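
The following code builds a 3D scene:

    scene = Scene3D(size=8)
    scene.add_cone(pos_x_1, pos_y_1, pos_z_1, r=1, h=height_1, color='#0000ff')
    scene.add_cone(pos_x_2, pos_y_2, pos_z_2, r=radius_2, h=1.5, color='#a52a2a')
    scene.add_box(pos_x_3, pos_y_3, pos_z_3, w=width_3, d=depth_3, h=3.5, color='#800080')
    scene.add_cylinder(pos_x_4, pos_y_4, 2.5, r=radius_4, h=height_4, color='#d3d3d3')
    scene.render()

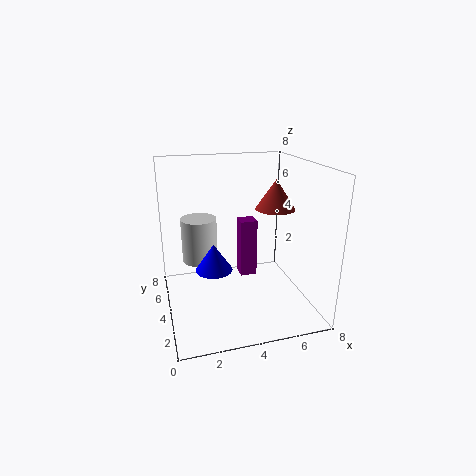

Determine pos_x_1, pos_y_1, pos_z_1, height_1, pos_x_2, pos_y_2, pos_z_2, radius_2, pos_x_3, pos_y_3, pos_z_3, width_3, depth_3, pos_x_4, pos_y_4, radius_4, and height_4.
pos_x_1 = 2.5; pos_y_1 = 3.5; pos_z_1 = 2.5; height_1 = 1.5; pos_x_2 = 5.5; pos_y_2 = 2.5; pos_z_2 = 6; radius_2 = 1; pos_x_3 = 4.5; pos_y_3 = 5; pos_z_3 = 1; width_3 = 1; depth_3 = 1; pos_x_4 = 2; pos_y_4 = 5; radius_4 = 1; height_4 = 2.5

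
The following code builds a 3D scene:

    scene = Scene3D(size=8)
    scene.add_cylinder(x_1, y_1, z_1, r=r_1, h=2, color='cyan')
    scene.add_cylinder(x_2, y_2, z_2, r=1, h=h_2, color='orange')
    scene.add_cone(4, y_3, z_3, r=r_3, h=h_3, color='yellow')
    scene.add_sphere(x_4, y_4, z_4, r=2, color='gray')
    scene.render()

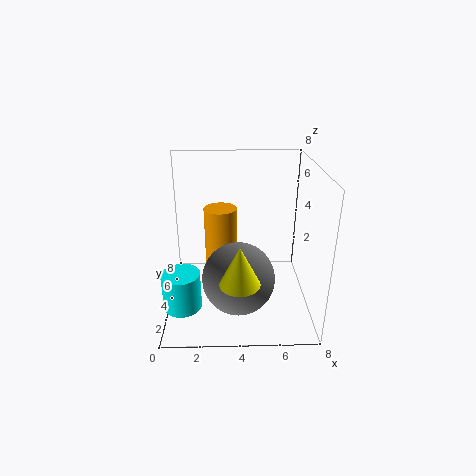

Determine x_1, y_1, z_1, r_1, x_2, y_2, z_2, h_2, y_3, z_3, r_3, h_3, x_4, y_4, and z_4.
x_1 = 1, y_1 = 2, z_1 = 1, r_1 = 1, x_2 = 3, y_2 = 6, z_2 = 1, h_2 = 4, y_3 = 1, z_3 = 3, r_3 = 1, h_3 = 2, x_4 = 4, y_4 = 3, z_4 = 2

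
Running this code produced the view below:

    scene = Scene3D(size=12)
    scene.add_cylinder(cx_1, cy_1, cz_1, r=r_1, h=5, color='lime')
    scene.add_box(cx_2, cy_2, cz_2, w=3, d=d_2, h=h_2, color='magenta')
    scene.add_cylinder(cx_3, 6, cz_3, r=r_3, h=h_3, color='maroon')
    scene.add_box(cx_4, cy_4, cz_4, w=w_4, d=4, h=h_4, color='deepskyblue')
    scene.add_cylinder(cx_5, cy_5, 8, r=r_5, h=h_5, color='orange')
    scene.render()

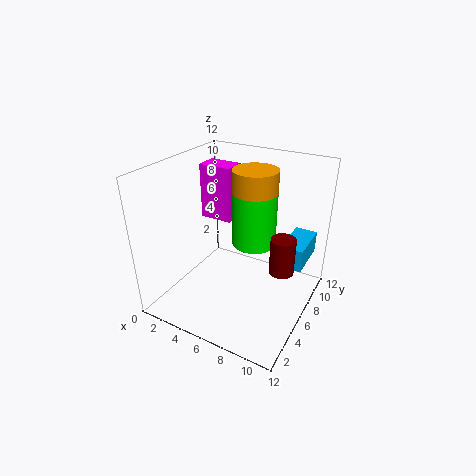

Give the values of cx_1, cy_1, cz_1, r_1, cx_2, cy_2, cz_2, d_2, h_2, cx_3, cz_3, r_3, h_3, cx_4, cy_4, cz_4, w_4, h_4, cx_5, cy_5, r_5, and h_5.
cx_1 = 6
cy_1 = 9
cz_1 = 4
r_1 = 2
cx_2 = 1
cy_2 = 8
cz_2 = 6
d_2 = 2
h_2 = 5
cx_3 = 10
cz_3 = 4
r_3 = 1
h_3 = 3
cx_4 = 9
cy_4 = 8
cz_4 = 3
w_4 = 2
h_4 = 2
cx_5 = 6
cy_5 = 9
r_5 = 2
h_5 = 3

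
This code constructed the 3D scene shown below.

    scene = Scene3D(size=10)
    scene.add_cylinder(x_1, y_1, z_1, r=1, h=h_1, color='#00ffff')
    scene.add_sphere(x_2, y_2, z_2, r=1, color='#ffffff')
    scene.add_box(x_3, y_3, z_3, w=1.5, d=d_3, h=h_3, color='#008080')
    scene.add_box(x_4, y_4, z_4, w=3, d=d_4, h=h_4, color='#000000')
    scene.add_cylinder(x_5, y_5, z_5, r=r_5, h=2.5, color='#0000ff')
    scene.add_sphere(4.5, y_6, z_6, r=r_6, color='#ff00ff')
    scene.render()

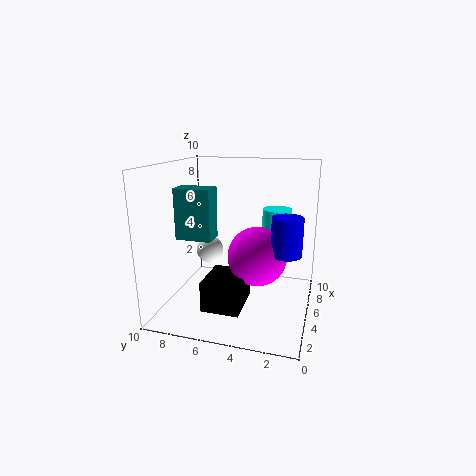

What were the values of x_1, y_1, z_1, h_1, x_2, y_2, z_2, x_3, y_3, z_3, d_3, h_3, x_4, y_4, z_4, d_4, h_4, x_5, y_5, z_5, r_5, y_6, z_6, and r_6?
x_1 = 6; y_1 = 2.5; z_1 = 5; h_1 = 2; x_2 = 6; y_2 = 7.5; z_2 = 3.5; x_3 = 3.5; y_3 = 6.5; z_3 = 5; d_3 = 2.5; h_3 = 3.5; x_4 = 1.5; y_4 = 4; z_4 = 1; d_4 = 2.5; h_4 = 2; x_5 = 4; y_5 = 1.5; z_5 = 4.5; r_5 = 1; y_6 = 3.5; z_6 = 4; r_6 = 2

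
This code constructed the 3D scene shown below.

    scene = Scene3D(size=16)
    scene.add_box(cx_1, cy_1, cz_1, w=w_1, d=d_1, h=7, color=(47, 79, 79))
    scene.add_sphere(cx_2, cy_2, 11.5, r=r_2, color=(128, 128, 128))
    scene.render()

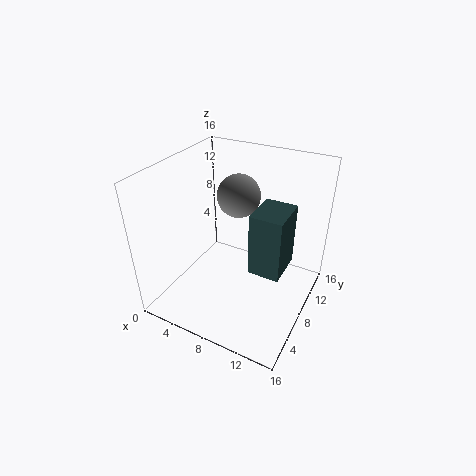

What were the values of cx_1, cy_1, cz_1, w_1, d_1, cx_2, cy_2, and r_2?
cx_1 = 10; cy_1 = 6.5; cz_1 = 5; w_1 = 3.5; d_1 = 4.5; cx_2 = 6.5; cy_2 = 11; r_2 = 2.5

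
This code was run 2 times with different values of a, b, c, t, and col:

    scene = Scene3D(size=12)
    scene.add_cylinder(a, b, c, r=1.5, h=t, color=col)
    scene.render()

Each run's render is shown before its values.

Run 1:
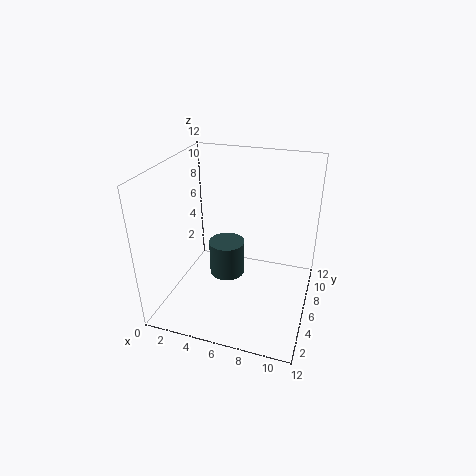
a = 5; b = 6; c = 2.5; t = 3; col = 'darkslategray'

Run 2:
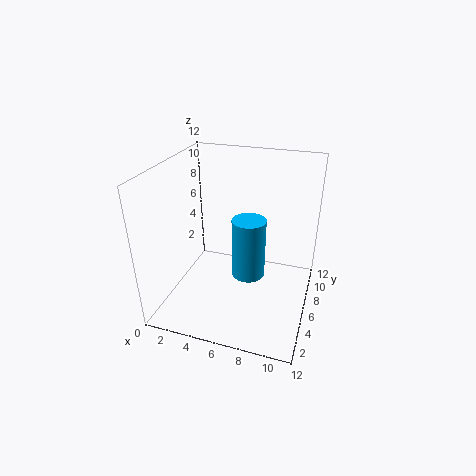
a = 6.5; b = 7.5; c = 1.5; t = 5.5; col = 'deepskyblue'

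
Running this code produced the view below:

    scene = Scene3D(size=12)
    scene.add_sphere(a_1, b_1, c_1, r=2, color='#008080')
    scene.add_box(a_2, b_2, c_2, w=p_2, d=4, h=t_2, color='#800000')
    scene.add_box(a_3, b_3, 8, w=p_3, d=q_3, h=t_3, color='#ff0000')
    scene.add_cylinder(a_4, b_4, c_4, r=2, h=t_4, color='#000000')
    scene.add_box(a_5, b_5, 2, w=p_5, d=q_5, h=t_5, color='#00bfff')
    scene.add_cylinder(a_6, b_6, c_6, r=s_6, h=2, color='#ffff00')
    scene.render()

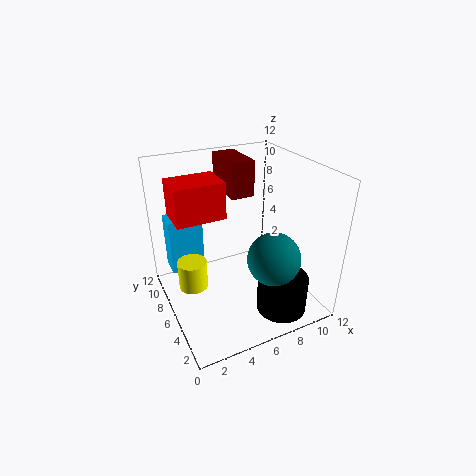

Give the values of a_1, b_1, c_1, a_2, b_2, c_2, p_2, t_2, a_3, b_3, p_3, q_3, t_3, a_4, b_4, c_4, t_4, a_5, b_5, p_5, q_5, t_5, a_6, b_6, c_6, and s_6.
a_1 = 7; b_1 = 2; c_1 = 6; a_2 = 6; b_2 = 7; c_2 = 9; p_2 = 2; t_2 = 3; a_3 = 1; b_3 = 6; p_3 = 4; q_3 = 3; t_3 = 3; a_4 = 8; b_4 = 2; c_4 = 1; t_4 = 3; a_5 = 1; b_5 = 9; p_5 = 3; q_5 = 2; t_5 = 5; a_6 = 1; b_6 = 3; c_6 = 5; s_6 = 1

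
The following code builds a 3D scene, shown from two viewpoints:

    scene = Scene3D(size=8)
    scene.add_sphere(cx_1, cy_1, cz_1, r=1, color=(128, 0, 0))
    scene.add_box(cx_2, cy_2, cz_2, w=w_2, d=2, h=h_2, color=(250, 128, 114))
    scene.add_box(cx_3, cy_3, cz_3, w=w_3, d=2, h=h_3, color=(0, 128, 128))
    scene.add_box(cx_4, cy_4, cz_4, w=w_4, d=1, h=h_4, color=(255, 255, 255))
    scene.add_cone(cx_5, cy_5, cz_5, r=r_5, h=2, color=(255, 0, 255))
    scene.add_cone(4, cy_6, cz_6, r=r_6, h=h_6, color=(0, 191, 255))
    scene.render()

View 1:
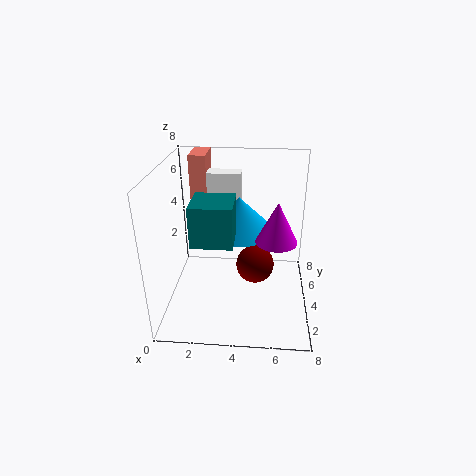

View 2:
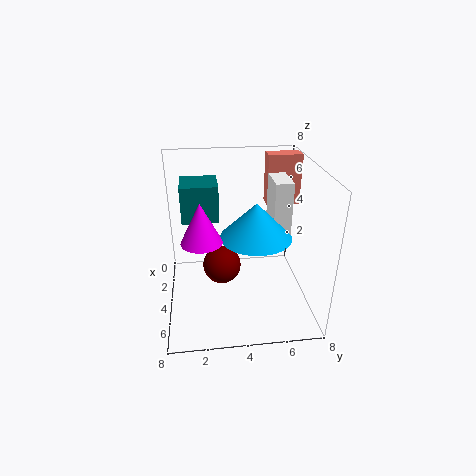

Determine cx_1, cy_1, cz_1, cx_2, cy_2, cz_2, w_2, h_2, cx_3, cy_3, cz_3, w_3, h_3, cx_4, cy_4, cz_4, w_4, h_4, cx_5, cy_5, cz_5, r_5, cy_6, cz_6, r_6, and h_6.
cx_1 = 5, cy_1 = 3, cz_1 = 3, cx_2 = 1, cy_2 = 6, cz_2 = 5, w_2 = 1, h_2 = 3, cx_3 = 2, cy_3 = 1, cz_3 = 5, w_3 = 2, h_3 = 2, cx_4 = 2, cy_4 = 6, cz_4 = 4, w_4 = 2, h_4 = 3, cx_5 = 6, cy_5 = 2, cz_5 = 5, r_5 = 1, cy_6 = 5, cz_6 = 4, r_6 = 2, h_6 = 2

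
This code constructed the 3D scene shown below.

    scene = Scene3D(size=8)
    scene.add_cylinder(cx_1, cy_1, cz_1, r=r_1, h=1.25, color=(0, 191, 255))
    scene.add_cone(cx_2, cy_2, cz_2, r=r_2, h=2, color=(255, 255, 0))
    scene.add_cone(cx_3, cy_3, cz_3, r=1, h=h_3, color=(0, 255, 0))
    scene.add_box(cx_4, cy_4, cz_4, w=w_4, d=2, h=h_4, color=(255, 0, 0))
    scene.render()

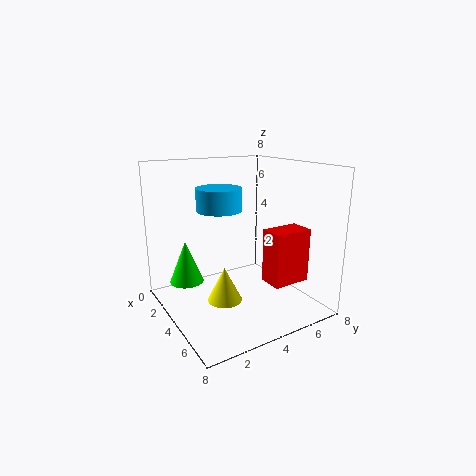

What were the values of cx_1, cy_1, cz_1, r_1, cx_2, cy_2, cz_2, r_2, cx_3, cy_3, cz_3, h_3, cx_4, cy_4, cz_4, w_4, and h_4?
cx_1 = 3.25
cy_1 = 3.25
cz_1 = 5.5
r_1 = 1.25
cx_2 = 3.75
cy_2 = 3.25
cz_2 = 0.25
r_2 = 1
cx_3 = 1.75
cy_3 = 1.75
cz_3 = 1
h_3 = 2.5
cx_4 = 6
cy_4 = 4.25
cz_4 = 2.25
w_4 = 1.25
h_4 = 2.75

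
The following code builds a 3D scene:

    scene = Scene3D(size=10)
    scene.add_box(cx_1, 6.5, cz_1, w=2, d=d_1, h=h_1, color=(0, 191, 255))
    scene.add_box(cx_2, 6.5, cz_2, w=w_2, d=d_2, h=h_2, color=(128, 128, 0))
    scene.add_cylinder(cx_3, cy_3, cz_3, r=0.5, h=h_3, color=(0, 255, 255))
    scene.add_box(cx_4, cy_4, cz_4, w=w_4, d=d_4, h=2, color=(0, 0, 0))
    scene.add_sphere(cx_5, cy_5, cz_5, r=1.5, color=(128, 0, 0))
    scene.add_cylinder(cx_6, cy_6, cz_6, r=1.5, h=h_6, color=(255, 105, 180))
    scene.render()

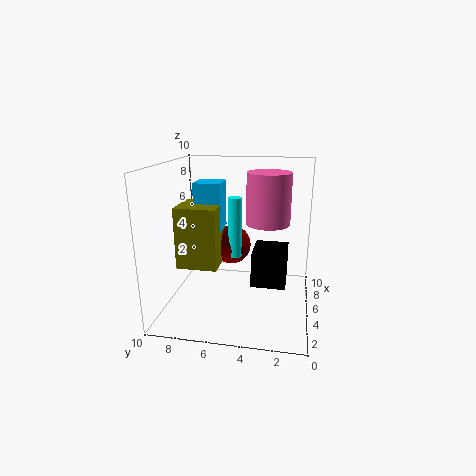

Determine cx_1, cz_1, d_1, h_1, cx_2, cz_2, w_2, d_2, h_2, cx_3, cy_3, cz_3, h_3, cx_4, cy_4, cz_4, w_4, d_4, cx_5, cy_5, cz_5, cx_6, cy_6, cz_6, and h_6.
cx_1 = 6; cz_1 = 5; d_1 = 2; h_1 = 3.5; cx_2 = 4.5; cz_2 = 2.5; w_2 = 3; d_2 = 3; h_2 = 4.5; cx_3 = 6.5; cy_3 = 5.5; cz_3 = 3; h_3 = 4.5; cx_4 = 1; cy_4 = 1.5; cz_4 = 3.5; w_4 = 2.5; d_4 = 2; cx_5 = 7.5; cy_5 = 6; cz_5 = 3.5; cx_6 = 5.5; cy_6 = 3; cz_6 = 6; h_6 = 3.5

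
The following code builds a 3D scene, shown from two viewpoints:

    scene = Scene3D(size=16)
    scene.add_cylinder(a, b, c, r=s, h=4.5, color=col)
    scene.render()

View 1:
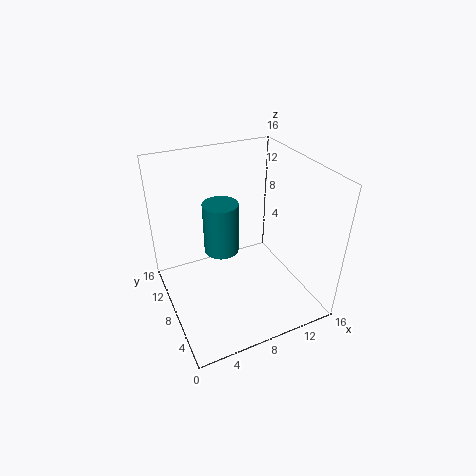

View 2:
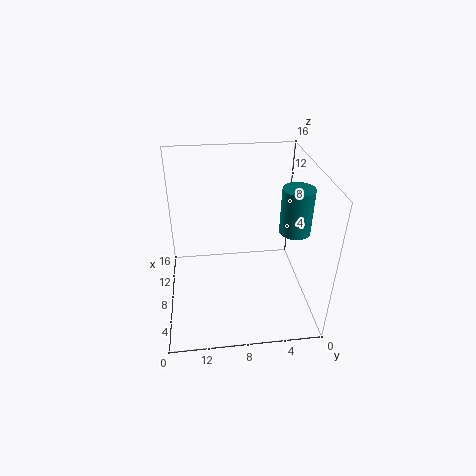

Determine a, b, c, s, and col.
a = 4, b = 3, c = 11, s = 1.5, col = 'teal'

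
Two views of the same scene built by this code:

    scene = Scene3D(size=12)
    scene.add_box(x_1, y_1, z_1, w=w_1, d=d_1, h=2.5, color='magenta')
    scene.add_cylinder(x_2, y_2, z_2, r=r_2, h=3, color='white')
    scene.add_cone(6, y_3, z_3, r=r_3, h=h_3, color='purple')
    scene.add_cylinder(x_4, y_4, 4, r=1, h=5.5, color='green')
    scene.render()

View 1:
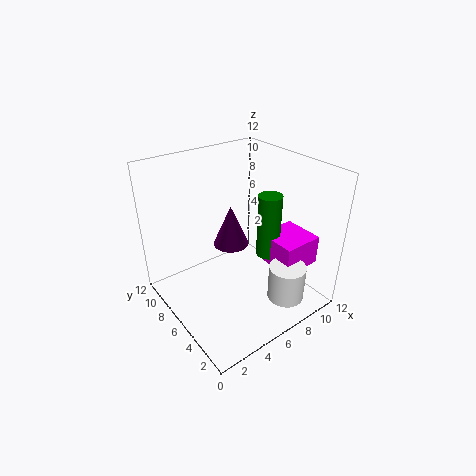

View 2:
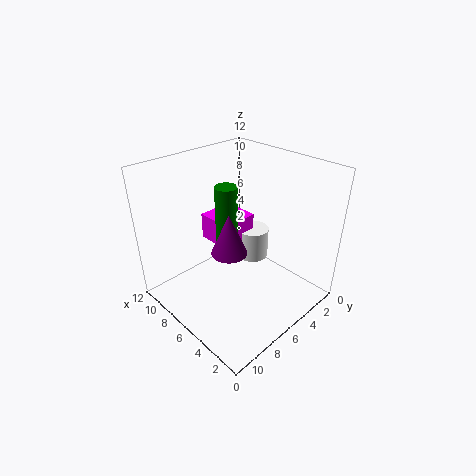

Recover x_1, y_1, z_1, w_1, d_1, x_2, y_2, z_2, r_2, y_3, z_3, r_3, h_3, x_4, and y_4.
x_1 = 8; y_1 = 2; z_1 = 3.5; w_1 = 3.5; d_1 = 3.5; x_2 = 8; y_2 = 2; z_2 = 1.5; r_2 = 1.5; y_3 = 7; z_3 = 5; r_3 = 1.5; h_3 = 3.5; x_4 = 8.5; y_4 = 5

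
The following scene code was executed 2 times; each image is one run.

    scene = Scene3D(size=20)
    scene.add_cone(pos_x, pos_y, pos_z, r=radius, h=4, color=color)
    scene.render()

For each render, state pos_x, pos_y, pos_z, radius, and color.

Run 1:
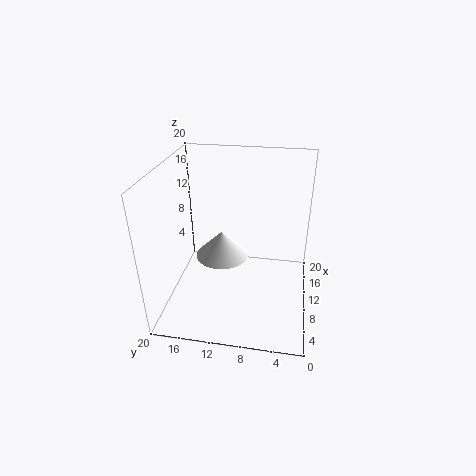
pos_x = 13, pos_y = 13, pos_z = 5, radius = 4, color = 'white'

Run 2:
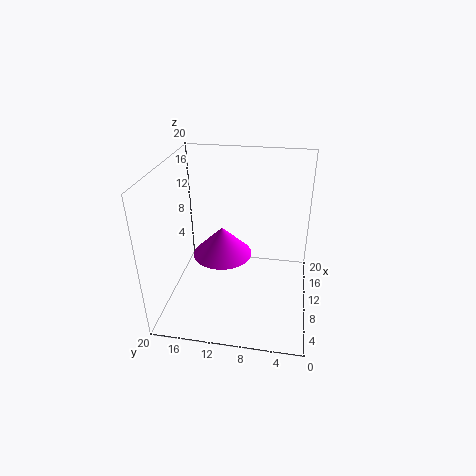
pos_x = 9, pos_y = 12, pos_z = 8, radius = 4, color = 'magenta'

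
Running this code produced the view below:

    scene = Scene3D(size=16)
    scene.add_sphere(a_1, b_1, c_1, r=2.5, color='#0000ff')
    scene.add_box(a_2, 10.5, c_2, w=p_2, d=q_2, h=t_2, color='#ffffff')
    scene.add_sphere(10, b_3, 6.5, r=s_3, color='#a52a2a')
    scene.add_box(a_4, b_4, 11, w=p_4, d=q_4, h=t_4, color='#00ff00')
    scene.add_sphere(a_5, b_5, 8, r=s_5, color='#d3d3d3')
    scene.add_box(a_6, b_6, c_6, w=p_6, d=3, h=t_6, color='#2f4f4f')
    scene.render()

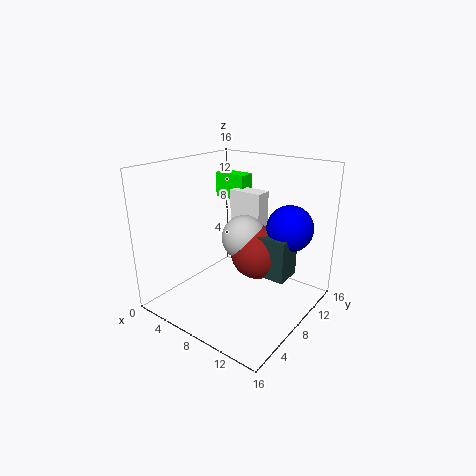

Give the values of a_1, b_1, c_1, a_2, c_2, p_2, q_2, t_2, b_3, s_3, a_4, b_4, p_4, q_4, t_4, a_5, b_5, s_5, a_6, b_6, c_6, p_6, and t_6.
a_1 = 13, b_1 = 10.5, c_1 = 9.5, a_2 = 5, c_2 = 6, p_2 = 4, q_2 = 2, t_2 = 6.5, b_3 = 9, s_3 = 3, a_4 = 2, b_4 = 11.5, p_4 = 4, q_4 = 2, t_4 = 3, a_5 = 8.5, b_5 = 8.5, s_5 = 2.5, a_6 = 9.5, b_6 = 7.5, c_6 = 4.5, p_6 = 4.5, t_6 = 4.5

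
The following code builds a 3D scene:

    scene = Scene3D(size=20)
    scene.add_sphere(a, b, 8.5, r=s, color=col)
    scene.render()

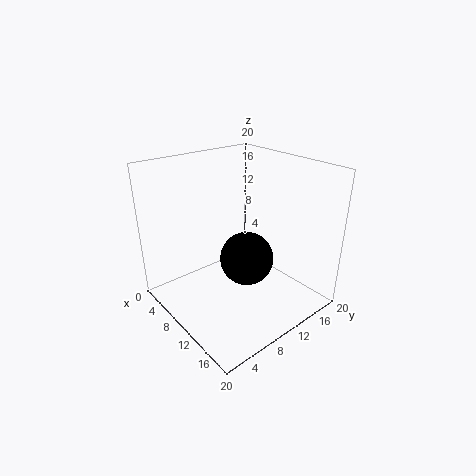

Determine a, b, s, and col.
a = 13, b = 9, s = 3.5, col = 'black'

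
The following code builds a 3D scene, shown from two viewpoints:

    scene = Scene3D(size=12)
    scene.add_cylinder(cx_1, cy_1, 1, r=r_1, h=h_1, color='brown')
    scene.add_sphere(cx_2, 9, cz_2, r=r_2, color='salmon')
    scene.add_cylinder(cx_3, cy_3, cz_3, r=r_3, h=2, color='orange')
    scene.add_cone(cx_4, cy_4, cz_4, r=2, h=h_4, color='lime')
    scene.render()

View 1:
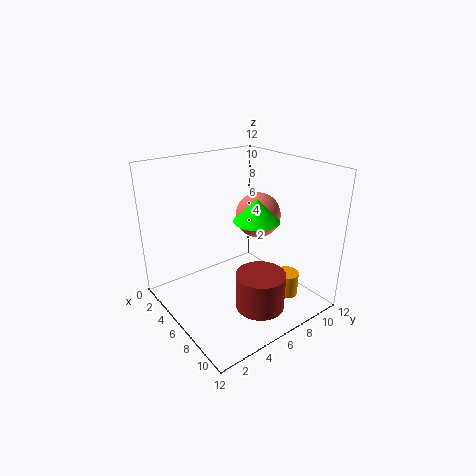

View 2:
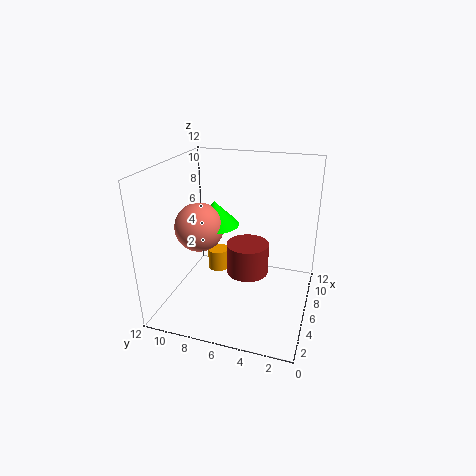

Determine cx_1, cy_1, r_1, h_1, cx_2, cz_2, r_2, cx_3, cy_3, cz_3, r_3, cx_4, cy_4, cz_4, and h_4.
cx_1 = 9, cy_1 = 6, r_1 = 2, h_1 = 3, cx_2 = 5, cz_2 = 7, r_2 = 2, cx_3 = 9, cy_3 = 9, cz_3 = 1, r_3 = 1, cx_4 = 6, cy_4 = 8, cz_4 = 7, h_4 = 2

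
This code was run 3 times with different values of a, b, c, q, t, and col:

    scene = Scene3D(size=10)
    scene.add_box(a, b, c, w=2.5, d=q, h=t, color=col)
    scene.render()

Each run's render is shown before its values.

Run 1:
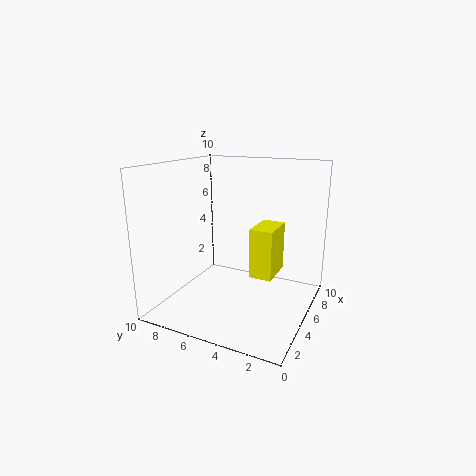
a = 3.5
b = 2
c = 3
q = 1.5
t = 3.25
col = 'yellow'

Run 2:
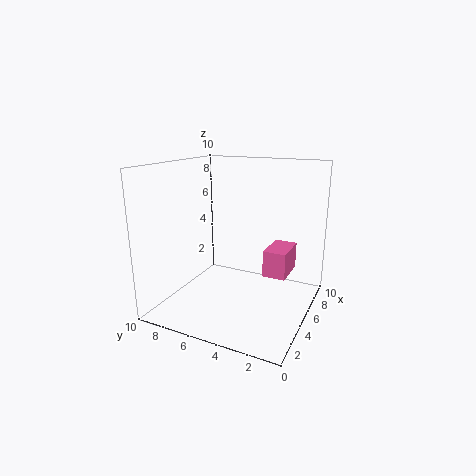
a = 4
b = 1.25
c = 3
q = 1.5
t = 1.75
col = 'hotpink'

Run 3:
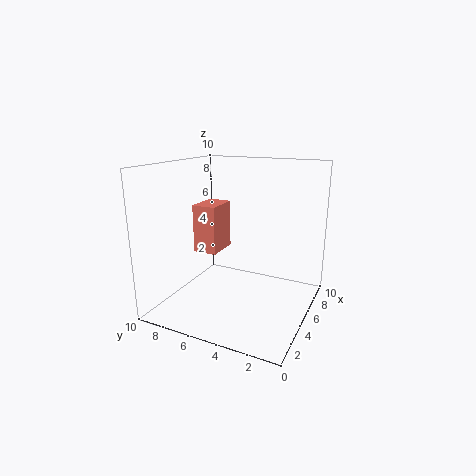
a = 4.75
b = 6.75
c = 3.5
q = 1.75
t = 3.5
col = 'salmon'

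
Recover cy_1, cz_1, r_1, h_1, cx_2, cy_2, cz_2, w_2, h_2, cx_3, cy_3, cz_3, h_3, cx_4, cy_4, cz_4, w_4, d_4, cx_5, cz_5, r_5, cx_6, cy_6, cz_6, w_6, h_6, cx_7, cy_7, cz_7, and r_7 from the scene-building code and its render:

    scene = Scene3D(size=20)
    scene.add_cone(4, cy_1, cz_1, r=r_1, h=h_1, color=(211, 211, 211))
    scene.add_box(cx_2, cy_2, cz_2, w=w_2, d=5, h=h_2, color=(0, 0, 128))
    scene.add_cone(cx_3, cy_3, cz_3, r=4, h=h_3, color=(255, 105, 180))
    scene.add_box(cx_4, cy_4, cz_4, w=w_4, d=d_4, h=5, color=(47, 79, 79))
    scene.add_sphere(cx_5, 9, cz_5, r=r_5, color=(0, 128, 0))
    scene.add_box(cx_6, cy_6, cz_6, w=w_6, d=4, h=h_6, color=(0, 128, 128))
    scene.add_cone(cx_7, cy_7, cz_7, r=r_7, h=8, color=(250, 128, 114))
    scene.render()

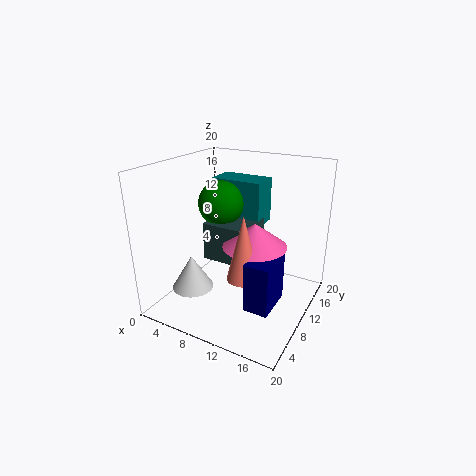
cy_1 = 7, cz_1 = 2, r_1 = 3, h_1 = 5, cx_2 = 15, cy_2 = 2, cz_2 = 5, w_2 = 3, h_2 = 6, cx_3 = 14, cy_3 = 7, cz_3 = 11, h_3 = 3, cx_4 = 7, cy_4 = 6, cz_4 = 8, w_4 = 6, d_4 = 6, cx_5 = 8, cz_5 = 15, r_5 = 3, cx_6 = 6, cy_6 = 10, cz_6 = 12, w_6 = 7, h_6 = 6, cx_7 = 14, cy_7 = 4, cz_7 = 8, r_7 = 2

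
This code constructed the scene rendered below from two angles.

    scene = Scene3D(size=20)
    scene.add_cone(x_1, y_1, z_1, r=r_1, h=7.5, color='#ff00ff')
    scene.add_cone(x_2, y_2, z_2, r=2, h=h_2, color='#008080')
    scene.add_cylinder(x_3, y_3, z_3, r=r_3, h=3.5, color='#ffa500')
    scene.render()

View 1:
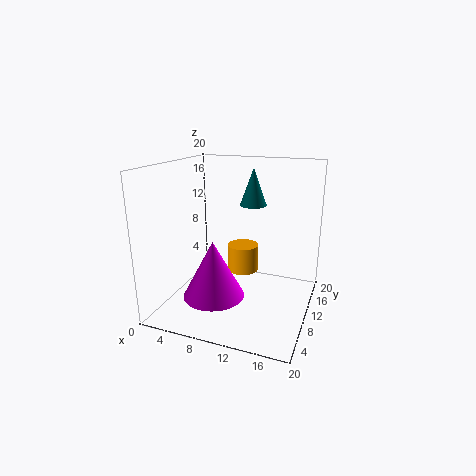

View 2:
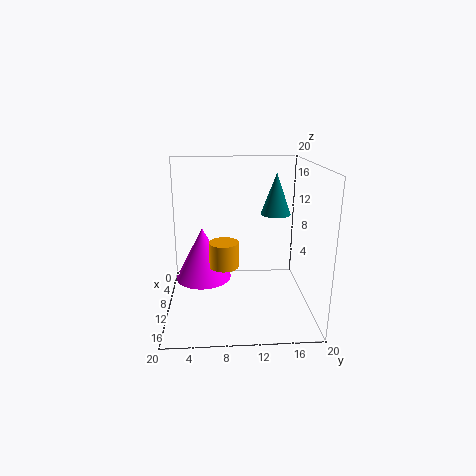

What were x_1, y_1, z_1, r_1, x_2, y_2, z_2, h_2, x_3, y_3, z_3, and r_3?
x_1 = 8.5
y_1 = 5
z_1 = 3.5
r_1 = 4
x_2 = 10.5
y_2 = 15
z_2 = 13.5
h_2 = 5.5
x_3 = 11.5
y_3 = 8
z_3 = 6.5
r_3 = 2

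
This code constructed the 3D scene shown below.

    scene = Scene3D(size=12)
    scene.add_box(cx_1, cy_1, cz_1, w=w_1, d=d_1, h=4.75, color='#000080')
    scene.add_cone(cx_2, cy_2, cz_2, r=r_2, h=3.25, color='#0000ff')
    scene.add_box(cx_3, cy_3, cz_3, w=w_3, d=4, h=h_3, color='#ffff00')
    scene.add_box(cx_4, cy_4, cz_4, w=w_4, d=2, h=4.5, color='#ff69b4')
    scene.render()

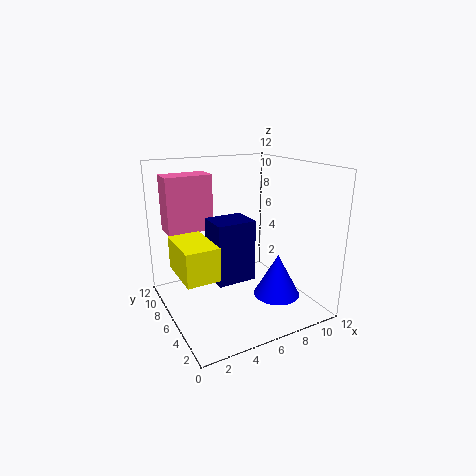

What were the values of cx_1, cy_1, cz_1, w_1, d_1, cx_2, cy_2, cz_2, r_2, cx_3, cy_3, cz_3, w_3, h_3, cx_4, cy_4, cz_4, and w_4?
cx_1 = 3; cy_1 = 3.25; cz_1 = 3.5; w_1 = 3; d_1 = 2.5; cx_2 = 7.25; cy_2 = 2; cz_2 = 2.5; r_2 = 1.75; cx_3 = 0.25; cy_3 = 2.5; cz_3 = 4.5; w_3 = 2.5; h_3 = 2.5; cx_4 = 0.5; cy_4 = 7; cz_4 = 6.75; w_4 = 3.75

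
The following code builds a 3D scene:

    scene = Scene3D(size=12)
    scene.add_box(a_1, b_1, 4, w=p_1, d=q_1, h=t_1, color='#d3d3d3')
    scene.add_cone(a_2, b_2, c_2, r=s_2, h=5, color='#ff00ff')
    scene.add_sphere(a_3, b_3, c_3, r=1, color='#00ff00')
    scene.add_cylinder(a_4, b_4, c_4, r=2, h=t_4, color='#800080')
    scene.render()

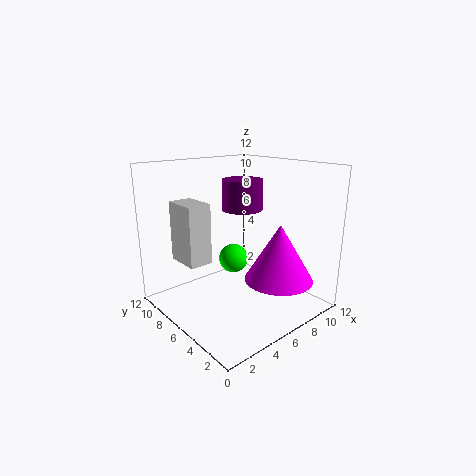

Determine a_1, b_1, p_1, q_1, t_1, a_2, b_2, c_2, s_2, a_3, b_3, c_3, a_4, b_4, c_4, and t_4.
a_1 = 2
b_1 = 7
p_1 = 2
q_1 = 3
t_1 = 5
a_2 = 9
b_2 = 4
c_2 = 2
s_2 = 3
a_3 = 3
b_3 = 3
c_3 = 6
a_4 = 10
b_4 = 10
c_4 = 7
t_4 = 3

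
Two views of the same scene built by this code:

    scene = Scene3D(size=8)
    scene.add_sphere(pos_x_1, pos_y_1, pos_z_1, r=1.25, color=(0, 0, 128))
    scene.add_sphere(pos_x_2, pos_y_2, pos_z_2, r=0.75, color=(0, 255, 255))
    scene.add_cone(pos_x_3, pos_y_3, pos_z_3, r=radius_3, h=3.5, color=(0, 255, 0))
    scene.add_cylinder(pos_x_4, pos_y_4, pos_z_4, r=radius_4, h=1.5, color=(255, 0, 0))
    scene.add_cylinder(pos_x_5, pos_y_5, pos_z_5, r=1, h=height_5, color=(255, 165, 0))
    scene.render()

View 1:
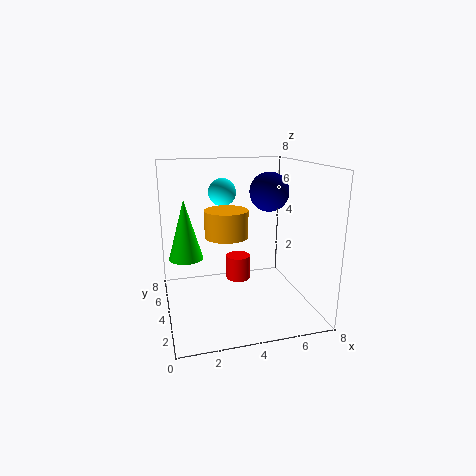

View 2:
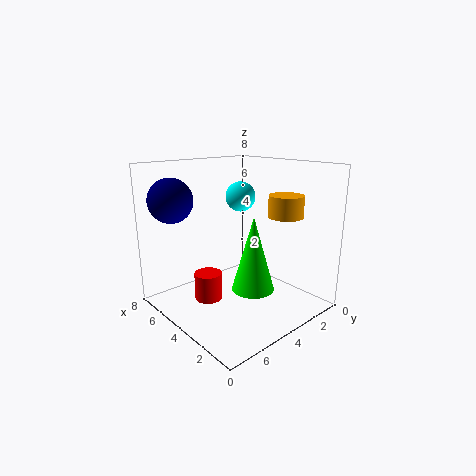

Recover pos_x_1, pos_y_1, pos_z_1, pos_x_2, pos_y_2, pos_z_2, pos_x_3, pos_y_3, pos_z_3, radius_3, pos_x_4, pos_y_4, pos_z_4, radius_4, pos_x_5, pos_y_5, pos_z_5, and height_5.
pos_x_1 = 6.75
pos_y_1 = 6.5
pos_z_1 = 6
pos_x_2 = 3.25
pos_y_2 = 4.5
pos_z_2 = 6.5
pos_x_3 = 1.25
pos_y_3 = 5.5
pos_z_3 = 2.5
radius_3 = 1
pos_x_4 = 4.5
pos_y_4 = 5.75
pos_z_4 = 0.75
radius_4 = 0.75
pos_x_5 = 2.75
pos_y_5 = 1.5
pos_z_5 = 5
height_5 = 1.25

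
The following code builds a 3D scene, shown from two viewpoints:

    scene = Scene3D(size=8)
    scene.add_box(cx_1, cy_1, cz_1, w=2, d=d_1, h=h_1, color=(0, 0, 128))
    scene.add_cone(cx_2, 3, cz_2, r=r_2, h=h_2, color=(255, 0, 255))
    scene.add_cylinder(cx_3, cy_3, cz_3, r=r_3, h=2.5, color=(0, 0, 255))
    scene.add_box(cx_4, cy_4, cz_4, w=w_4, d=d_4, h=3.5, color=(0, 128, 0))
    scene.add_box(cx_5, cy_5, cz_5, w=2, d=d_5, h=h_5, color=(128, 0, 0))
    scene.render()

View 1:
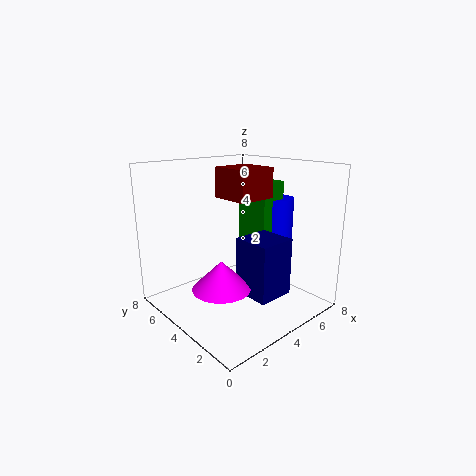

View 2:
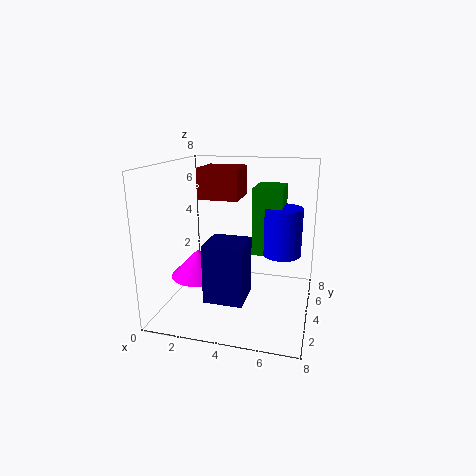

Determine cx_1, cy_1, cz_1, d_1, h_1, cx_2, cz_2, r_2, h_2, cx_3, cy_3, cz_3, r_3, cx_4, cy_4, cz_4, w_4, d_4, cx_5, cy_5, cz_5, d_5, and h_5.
cx_1 = 3
cy_1 = 1
cz_1 = 1.5
d_1 = 2
h_1 = 3
cx_2 = 2
cz_2 = 2
r_2 = 1.5
h_2 = 1.5
cx_3 = 6.5
cy_3 = 3.5
cz_3 = 3.5
r_3 = 1
cx_4 = 5
cy_4 = 3
cz_4 = 3.5
w_4 = 1.5
d_4 = 2
cx_5 = 2.5
cy_5 = 2
cz_5 = 6.5
d_5 = 2
h_5 = 1.5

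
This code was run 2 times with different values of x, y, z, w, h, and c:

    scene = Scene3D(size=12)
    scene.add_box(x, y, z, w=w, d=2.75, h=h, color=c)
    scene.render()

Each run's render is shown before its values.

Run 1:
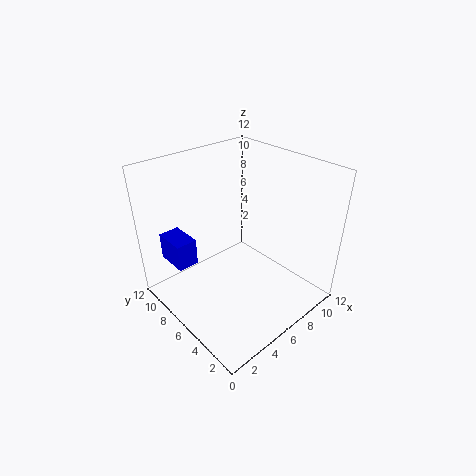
x = 1.25; y = 7.75; z = 4; w = 1.75; h = 2.25; c = 'blue'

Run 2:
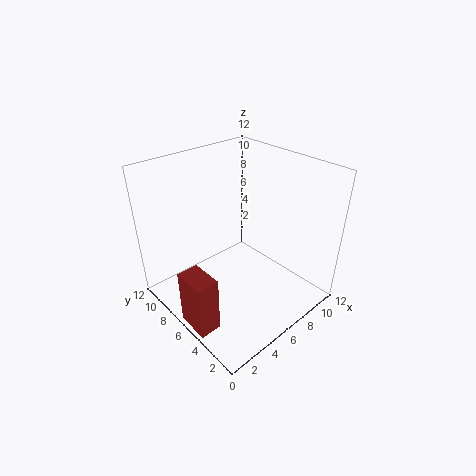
x = 0.25; y = 3.75; z = 0.25; w = 1.75; h = 4.75; c = 'brown'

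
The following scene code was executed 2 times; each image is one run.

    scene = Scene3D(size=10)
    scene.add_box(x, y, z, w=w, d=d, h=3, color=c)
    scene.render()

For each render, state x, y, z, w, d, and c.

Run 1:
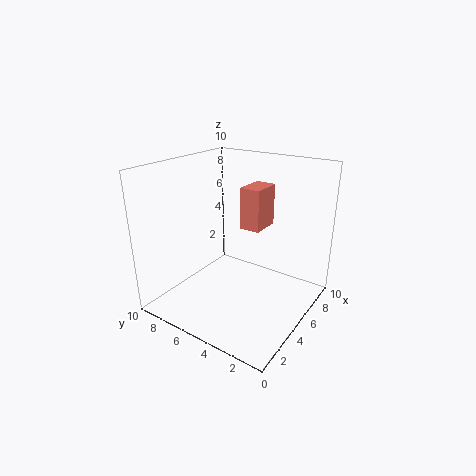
x = 6; y = 4; z = 5.25; w = 2.25; d = 1.5; c = 'salmon'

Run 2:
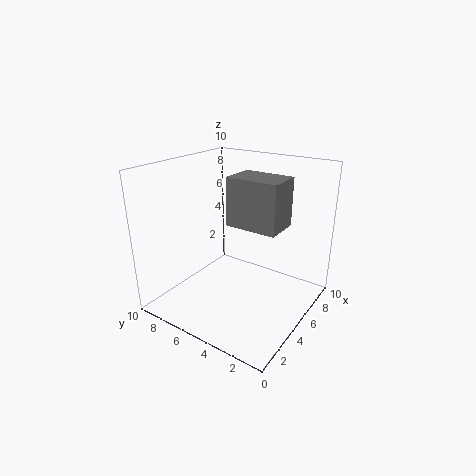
x = 3; y = 1.25; z = 6.75; w = 2.25; d = 3.25; c = 'gray'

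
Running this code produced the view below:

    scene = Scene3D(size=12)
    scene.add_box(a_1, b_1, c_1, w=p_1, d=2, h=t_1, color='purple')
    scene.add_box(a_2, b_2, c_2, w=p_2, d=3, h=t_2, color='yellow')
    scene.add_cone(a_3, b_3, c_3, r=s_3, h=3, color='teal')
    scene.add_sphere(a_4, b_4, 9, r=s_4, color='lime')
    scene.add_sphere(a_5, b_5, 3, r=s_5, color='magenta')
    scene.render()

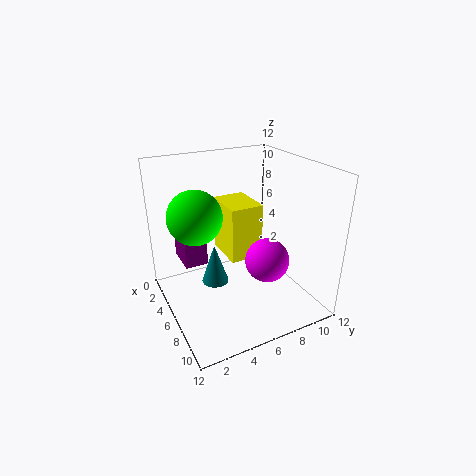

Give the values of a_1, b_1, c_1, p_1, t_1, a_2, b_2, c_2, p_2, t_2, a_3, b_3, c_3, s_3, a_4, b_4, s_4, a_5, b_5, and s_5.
a_1 = 1, b_1 = 2, c_1 = 3, p_1 = 3, t_1 = 4, a_2 = 1, b_2 = 6, c_2 = 3, p_2 = 4, t_2 = 5, a_3 = 8, b_3 = 3, c_3 = 4, s_3 = 1, a_4 = 7, b_4 = 2, s_4 = 2, a_5 = 6, b_5 = 9, s_5 = 2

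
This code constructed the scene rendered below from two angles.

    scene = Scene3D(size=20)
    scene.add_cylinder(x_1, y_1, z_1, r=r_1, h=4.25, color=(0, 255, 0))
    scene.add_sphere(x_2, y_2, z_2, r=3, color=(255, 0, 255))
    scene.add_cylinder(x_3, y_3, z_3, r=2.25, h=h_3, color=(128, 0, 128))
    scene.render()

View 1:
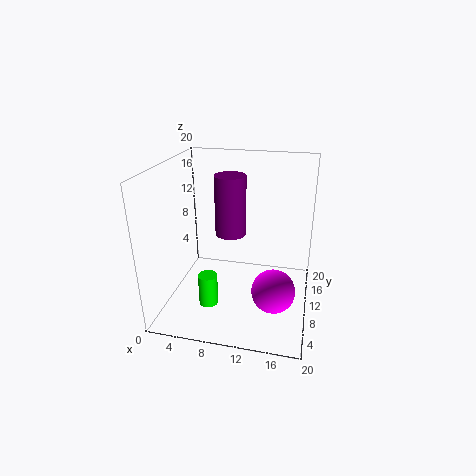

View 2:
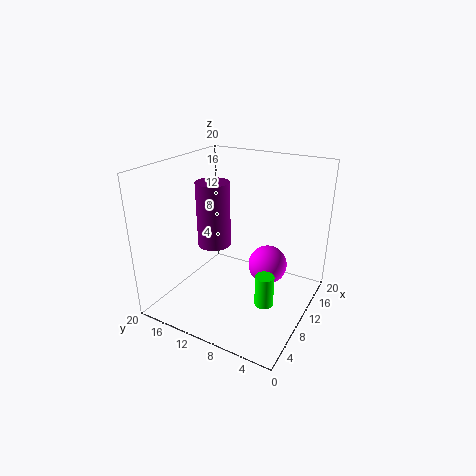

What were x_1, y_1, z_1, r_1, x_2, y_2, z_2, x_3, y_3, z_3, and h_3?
x_1 = 7.25; y_1 = 4.5; z_1 = 2.75; r_1 = 1.25; x_2 = 15.5; y_2 = 7.75; z_2 = 3.5; x_3 = 8.25; y_3 = 12.75; z_3 = 9.25; h_3 = 8.75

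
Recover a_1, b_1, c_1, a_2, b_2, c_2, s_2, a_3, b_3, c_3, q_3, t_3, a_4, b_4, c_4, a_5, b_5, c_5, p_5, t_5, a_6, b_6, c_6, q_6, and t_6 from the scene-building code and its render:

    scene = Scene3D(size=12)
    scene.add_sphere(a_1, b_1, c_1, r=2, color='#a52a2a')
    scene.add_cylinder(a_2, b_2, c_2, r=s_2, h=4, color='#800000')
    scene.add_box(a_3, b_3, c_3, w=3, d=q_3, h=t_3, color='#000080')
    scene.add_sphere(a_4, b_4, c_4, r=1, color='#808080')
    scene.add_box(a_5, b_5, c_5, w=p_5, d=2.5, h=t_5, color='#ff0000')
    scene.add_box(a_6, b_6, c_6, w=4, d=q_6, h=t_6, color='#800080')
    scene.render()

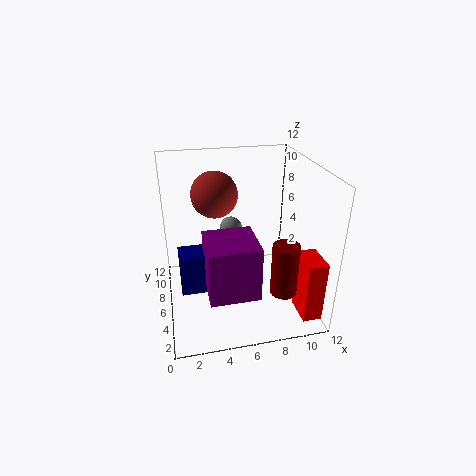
a_1 = 4.5
b_1 = 8.5
c_1 = 9
a_2 = 8.5
b_2 = 1.5
c_2 = 3.5
s_2 = 1
a_3 = 1
b_3 = 4.5
c_3 = 2
q_3 = 2
t_3 = 3.5
a_4 = 6
b_4 = 9
c_4 = 5.5
a_5 = 10
b_5 = 0.5
c_5 = 1
p_5 = 1.5
t_5 = 5
a_6 = 3
b_6 = 2
c_6 = 2.5
q_6 = 4
t_6 = 4.5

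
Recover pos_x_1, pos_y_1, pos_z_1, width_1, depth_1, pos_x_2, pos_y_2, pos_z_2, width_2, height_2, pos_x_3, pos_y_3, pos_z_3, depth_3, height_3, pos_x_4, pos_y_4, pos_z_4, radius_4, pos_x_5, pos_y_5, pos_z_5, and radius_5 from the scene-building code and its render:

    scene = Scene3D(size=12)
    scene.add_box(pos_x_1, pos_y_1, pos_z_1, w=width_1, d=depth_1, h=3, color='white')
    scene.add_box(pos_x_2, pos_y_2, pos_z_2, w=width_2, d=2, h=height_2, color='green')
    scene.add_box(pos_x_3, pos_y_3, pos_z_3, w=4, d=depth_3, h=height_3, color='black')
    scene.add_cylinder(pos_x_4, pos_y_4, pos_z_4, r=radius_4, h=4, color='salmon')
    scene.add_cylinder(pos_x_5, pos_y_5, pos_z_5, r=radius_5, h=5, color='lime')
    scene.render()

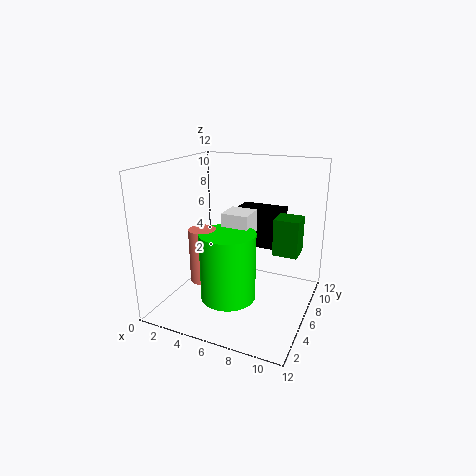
pos_x_1 = 6, pos_y_1 = 3, pos_z_1 = 6, width_1 = 2, depth_1 = 2, pos_x_2 = 9, pos_y_2 = 6, pos_z_2 = 5, width_2 = 2, height_2 = 3, pos_x_3 = 5, pos_y_3 = 7, pos_z_3 = 5, depth_3 = 3, height_3 = 3, pos_x_4 = 5, pos_y_4 = 2, pos_z_4 = 4, radius_4 = 1, pos_x_5 = 7, pos_y_5 = 2, pos_z_5 = 3, radius_5 = 2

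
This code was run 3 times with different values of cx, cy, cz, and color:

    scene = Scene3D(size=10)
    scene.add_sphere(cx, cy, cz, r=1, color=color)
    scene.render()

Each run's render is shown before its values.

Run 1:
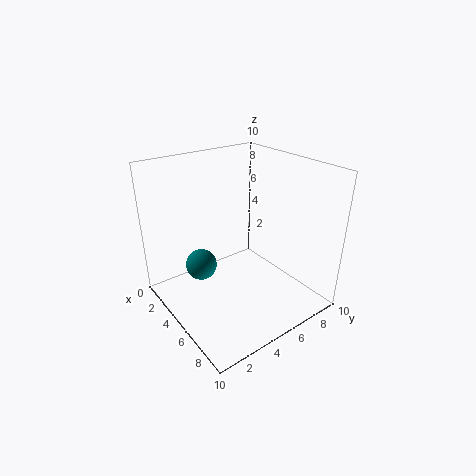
cx = 5
cy = 2
cz = 4
color = 'teal'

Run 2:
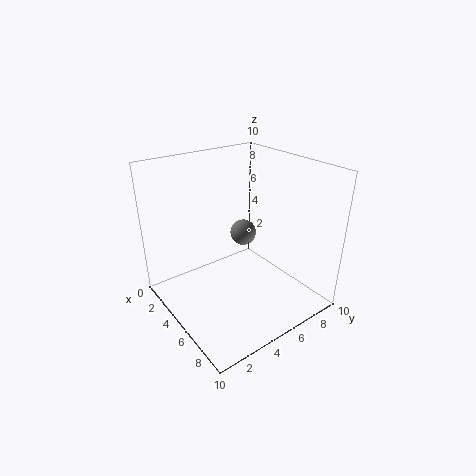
cx = 3
cy = 7
cz = 4
color = 'gray'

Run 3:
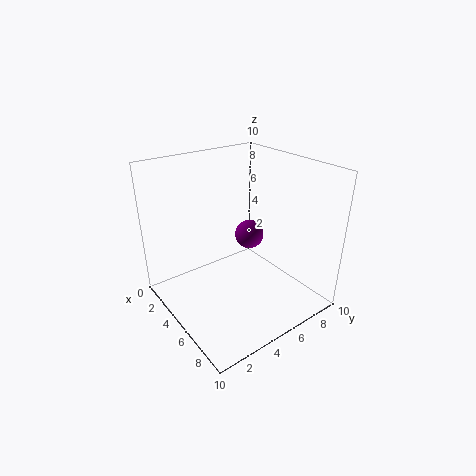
cx = 5
cy = 6
cz = 5
color = 'purple'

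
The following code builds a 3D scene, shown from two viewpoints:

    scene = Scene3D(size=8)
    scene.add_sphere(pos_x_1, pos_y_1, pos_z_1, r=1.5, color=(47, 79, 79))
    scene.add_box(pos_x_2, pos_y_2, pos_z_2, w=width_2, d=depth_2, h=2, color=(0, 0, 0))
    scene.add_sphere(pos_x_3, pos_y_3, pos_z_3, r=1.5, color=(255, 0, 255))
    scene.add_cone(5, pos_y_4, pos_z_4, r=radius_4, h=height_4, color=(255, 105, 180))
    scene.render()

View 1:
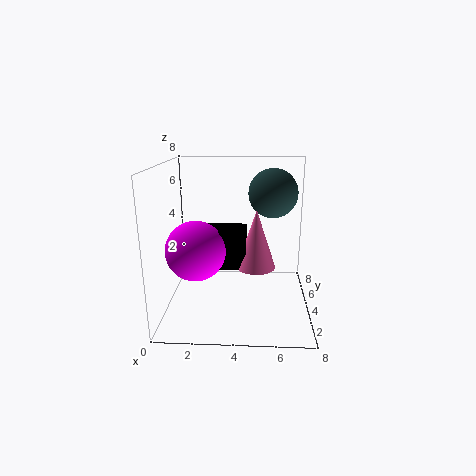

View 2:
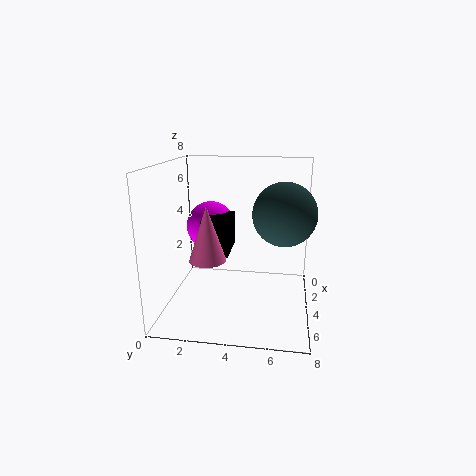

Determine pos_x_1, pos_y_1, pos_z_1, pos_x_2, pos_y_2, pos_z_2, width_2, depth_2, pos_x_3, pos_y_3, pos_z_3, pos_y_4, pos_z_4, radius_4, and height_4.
pos_x_1 = 6; pos_y_1 = 6.5; pos_z_1 = 6; pos_x_2 = 2; pos_y_2 = 2; pos_z_2 = 3; width_2 = 2.5; depth_2 = 1.5; pos_x_3 = 2; pos_y_3 = 2; pos_z_3 = 4; pos_y_4 = 2.5; pos_z_4 = 3; radius_4 = 1; height_4 = 3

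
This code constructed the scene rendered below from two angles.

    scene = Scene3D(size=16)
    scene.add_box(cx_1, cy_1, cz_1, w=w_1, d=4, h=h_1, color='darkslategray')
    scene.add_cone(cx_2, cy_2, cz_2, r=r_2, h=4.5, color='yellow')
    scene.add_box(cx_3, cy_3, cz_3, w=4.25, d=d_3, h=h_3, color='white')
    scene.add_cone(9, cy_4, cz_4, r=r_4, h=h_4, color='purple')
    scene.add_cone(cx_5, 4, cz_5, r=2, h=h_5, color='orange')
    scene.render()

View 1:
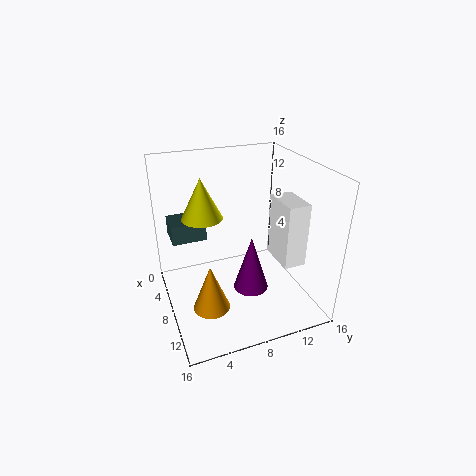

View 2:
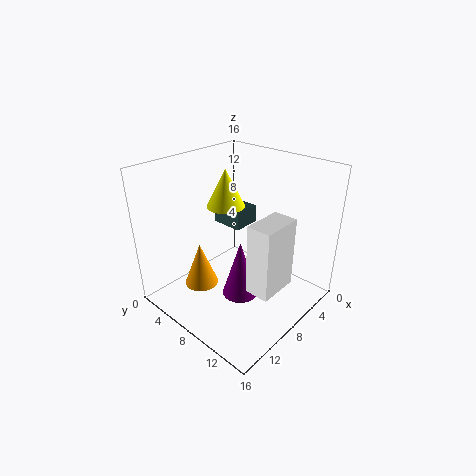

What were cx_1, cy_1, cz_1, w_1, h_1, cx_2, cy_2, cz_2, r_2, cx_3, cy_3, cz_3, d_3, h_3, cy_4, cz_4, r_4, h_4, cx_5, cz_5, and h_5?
cx_1 = 1.5, cy_1 = 1.25, cz_1 = 6.75, w_1 = 3.5, h_1 = 2.25, cx_2 = 6.25, cy_2 = 4.5, cz_2 = 10.25, r_2 = 2.25, cx_3 = 7.25, cy_3 = 12.25, cz_3 = 5, d_3 = 2.5, h_3 = 7.25, cy_4 = 9.25, cz_4 = 1.75, r_4 = 2, h_4 = 6.5, cx_5 = 10.25, cz_5 = 1.25, h_5 = 5.25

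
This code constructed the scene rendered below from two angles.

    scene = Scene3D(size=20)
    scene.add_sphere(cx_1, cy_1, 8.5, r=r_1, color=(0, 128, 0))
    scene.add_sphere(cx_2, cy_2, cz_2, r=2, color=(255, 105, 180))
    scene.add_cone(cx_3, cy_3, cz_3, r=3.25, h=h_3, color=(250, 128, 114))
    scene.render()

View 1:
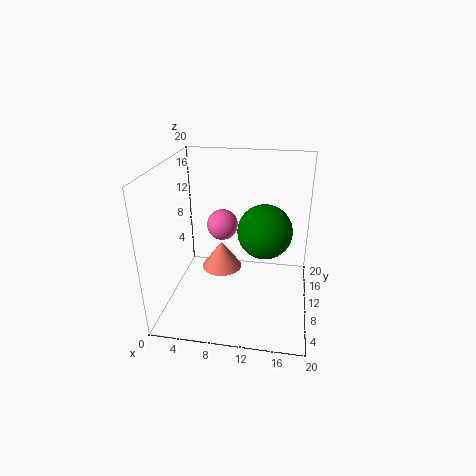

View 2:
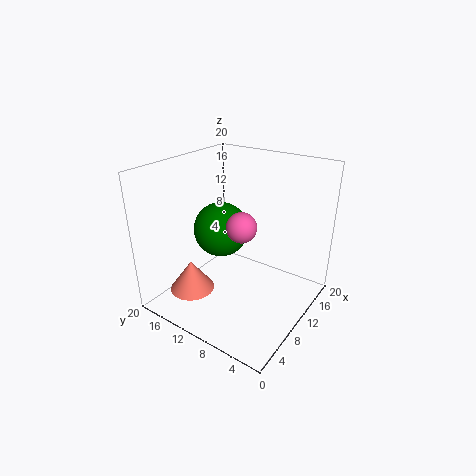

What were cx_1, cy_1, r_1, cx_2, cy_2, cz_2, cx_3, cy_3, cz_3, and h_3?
cx_1 = 13.25, cy_1 = 15.5, r_1 = 4.25, cx_2 = 8.25, cy_2 = 8.25, cz_2 = 12.75, cx_3 = 6.25, cy_3 = 15.75, cz_3 = 1.5, h_3 = 4.5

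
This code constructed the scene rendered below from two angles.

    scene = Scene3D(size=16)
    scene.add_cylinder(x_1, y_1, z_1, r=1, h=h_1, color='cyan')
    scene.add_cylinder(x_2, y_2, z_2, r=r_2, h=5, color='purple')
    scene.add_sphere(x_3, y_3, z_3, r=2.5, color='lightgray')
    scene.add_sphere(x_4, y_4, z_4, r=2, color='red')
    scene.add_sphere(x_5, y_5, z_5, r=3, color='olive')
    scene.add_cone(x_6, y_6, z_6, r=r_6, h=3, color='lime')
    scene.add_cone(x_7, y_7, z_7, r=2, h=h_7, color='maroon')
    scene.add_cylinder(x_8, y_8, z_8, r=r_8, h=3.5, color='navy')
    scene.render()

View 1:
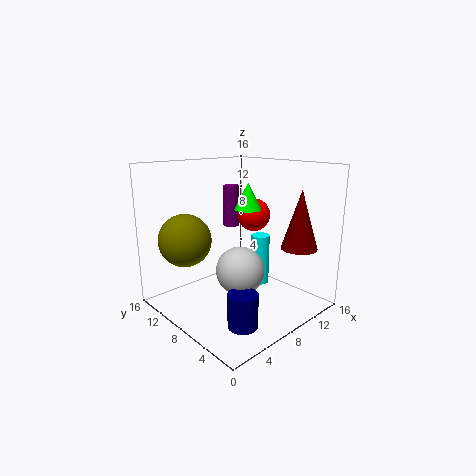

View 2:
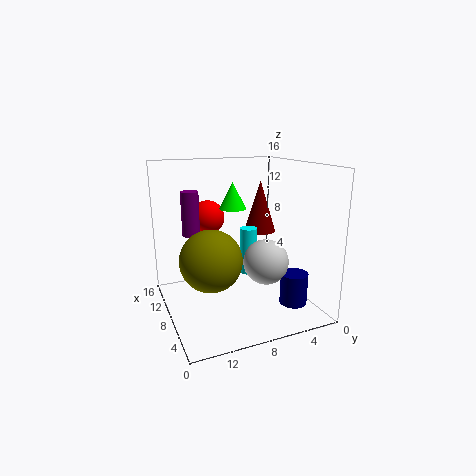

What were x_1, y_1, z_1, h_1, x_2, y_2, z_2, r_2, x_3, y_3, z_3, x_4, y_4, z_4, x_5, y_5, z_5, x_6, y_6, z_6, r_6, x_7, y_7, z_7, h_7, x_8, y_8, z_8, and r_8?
x_1 = 9.5, y_1 = 6, z_1 = 3, h_1 = 5.5, x_2 = 11, y_2 = 12.5, z_2 = 8, r_2 = 1, x_3 = 6, y_3 = 5.5, z_3 = 5.5, x_4 = 12.5, y_4 = 10, z_4 = 9.5, x_5 = 4, y_5 = 12.5, z_5 = 7.5, x_6 = 9.5, y_6 = 8, z_6 = 11, r_6 = 1.5, x_7 = 12.5, y_7 = 3, z_7 = 7, h_7 = 6.5, x_8 = 4, y_8 = 3, z_8 = 1, r_8 = 1.5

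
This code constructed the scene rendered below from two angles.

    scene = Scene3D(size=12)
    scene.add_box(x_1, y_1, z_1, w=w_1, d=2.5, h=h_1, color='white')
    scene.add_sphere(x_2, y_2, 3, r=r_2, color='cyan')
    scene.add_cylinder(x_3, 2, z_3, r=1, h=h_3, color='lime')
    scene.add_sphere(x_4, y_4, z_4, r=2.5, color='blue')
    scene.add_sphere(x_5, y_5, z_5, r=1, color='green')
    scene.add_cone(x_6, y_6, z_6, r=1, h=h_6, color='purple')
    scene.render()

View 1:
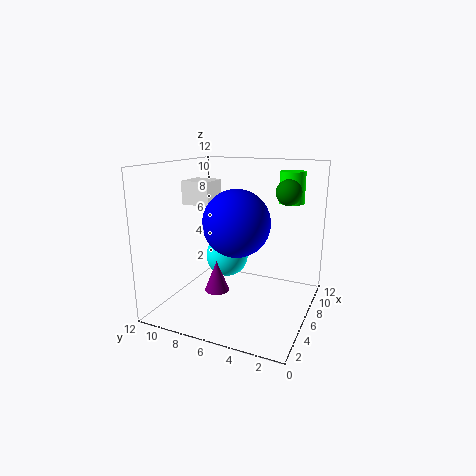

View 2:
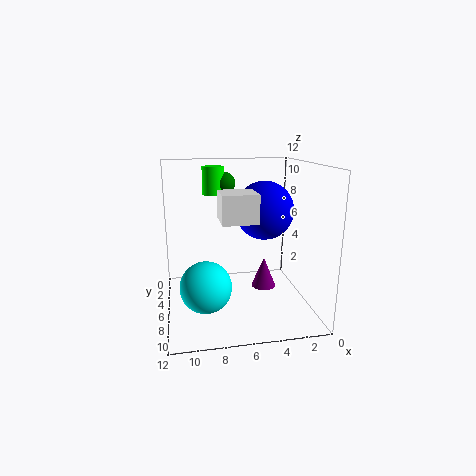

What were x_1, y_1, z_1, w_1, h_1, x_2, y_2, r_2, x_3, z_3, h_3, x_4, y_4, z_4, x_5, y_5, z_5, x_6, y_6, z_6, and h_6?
x_1 = 5.5; y_1 = 8.5; z_1 = 8.5; w_1 = 2.5; h_1 = 2; x_2 = 9; y_2 = 8.5; r_2 = 2; x_3 = 7.5; z_3 = 9; h_3 = 2.5; x_4 = 3.5; y_4 = 5; z_4 = 8; x_5 = 6.5; y_5 = 2; z_5 = 10; x_6 = 4; y_6 = 7; z_6 = 2; h_6 = 2.5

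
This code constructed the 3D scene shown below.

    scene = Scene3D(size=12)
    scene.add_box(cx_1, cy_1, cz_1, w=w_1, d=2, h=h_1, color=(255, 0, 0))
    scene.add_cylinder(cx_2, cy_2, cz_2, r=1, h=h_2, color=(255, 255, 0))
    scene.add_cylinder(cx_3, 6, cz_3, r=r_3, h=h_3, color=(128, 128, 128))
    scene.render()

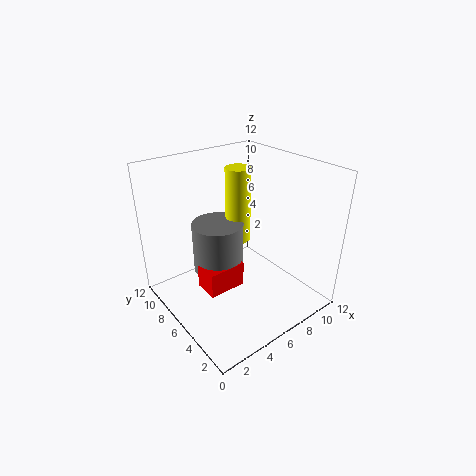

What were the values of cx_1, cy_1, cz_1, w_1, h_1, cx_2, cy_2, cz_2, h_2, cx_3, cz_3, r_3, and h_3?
cx_1 = 2, cy_1 = 4, cz_1 = 3, w_1 = 3, h_1 = 2, cx_2 = 6, cy_2 = 6, cz_2 = 6, h_2 = 6, cx_3 = 4, cz_3 = 4, r_3 = 2, h_3 = 4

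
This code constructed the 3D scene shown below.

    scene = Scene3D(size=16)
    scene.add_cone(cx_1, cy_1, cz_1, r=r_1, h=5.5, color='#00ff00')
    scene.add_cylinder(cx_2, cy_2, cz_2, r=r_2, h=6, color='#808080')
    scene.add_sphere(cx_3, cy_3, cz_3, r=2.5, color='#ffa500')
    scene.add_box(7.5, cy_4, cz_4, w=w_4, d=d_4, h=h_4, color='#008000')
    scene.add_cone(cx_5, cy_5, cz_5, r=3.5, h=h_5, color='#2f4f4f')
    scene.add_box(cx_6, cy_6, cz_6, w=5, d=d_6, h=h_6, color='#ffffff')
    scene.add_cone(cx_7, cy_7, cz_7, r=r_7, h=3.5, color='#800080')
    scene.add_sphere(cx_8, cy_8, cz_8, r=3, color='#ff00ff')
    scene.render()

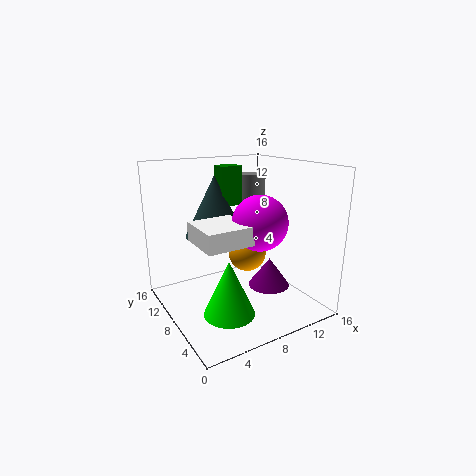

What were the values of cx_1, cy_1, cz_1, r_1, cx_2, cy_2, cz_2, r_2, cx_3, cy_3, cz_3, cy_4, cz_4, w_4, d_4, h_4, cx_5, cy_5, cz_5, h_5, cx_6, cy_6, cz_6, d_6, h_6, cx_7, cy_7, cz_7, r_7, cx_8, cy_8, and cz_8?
cx_1 = 4
cy_1 = 3
cz_1 = 2.5
r_1 = 2.5
cx_2 = 11.5
cy_2 = 10.5
cz_2 = 8.5
r_2 = 1.5
cx_3 = 12.5
cy_3 = 13
cz_3 = 3.5
cy_4 = 10.5
cz_4 = 11
w_4 = 2.5
d_4 = 2
h_4 = 4.5
cx_5 = 7
cy_5 = 11.5
cz_5 = 7.5
h_5 = 7
cx_6 = 2.5
cy_6 = 4
cz_6 = 8.5
d_6 = 5
h_6 = 2
cx_7 = 12.5
cy_7 = 8
cz_7 = 1
r_7 = 2.5
cx_8 = 9.5
cy_8 = 6
cz_8 = 10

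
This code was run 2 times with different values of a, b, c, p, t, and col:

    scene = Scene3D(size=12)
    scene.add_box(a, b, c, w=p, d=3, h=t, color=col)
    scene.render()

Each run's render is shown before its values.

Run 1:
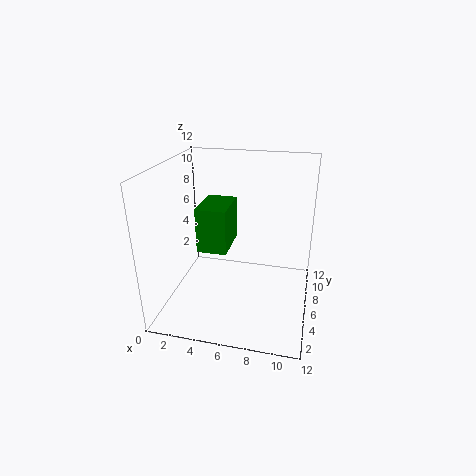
a = 4.5, b = 0.5, c = 7.5, p = 2, t = 3, col = 'green'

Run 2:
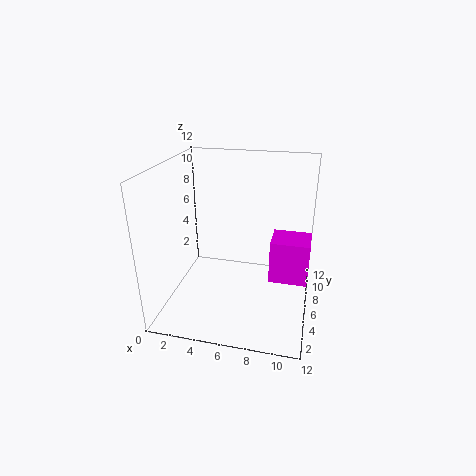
a = 8.5, b = 7.5, c = 1, p = 3.5, t = 4, col = 'magenta'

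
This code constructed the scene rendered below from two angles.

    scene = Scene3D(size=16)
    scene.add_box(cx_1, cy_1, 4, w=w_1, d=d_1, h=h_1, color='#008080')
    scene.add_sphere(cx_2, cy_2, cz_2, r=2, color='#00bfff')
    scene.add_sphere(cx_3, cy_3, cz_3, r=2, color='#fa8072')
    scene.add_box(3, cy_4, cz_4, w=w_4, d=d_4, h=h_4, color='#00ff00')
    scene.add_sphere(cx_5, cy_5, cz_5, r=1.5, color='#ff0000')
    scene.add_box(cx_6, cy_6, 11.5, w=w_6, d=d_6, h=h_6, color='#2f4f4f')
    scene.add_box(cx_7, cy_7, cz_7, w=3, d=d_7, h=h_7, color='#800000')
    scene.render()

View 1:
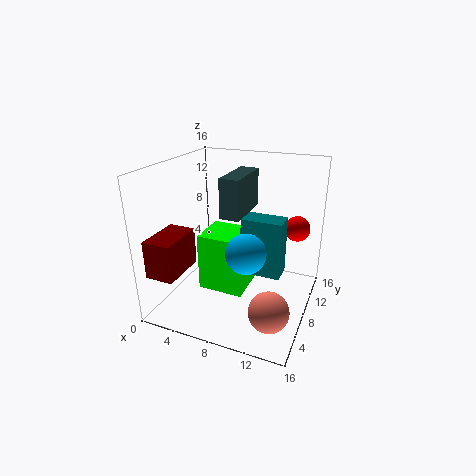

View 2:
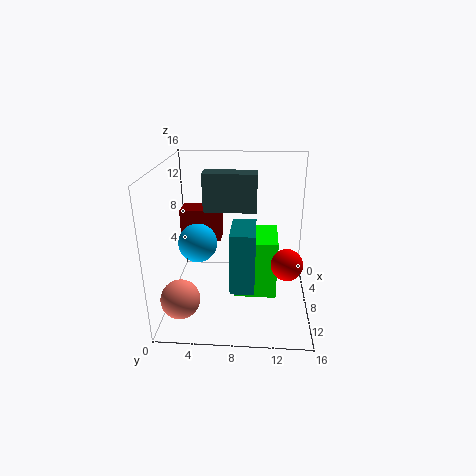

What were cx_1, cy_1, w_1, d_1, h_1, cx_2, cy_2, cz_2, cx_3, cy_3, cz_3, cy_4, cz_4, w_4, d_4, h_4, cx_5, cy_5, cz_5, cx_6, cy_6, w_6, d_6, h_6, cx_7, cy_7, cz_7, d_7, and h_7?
cx_1 = 8.5; cy_1 = 7.5; w_1 = 4.5; d_1 = 2.5; h_1 = 6.5; cx_2 = 10.5; cy_2 = 4; cz_2 = 8.5; cx_3 = 13.5; cy_3 = 2.5; cz_3 = 3.5; cy_4 = 7.5; cz_4 = 0.5; w_4 = 5.5; d_4 = 5; h_4 = 7; cx_5 = 13.5; cy_5 = 13; cz_5 = 8; cx_6 = 7.5; cy_6 = 4.5; w_6 = 2; d_6 = 5.5; h_6 = 4; cx_7 = 1; cy_7 = 0.5; cz_7 = 5.5; d_7 = 5; h_7 = 4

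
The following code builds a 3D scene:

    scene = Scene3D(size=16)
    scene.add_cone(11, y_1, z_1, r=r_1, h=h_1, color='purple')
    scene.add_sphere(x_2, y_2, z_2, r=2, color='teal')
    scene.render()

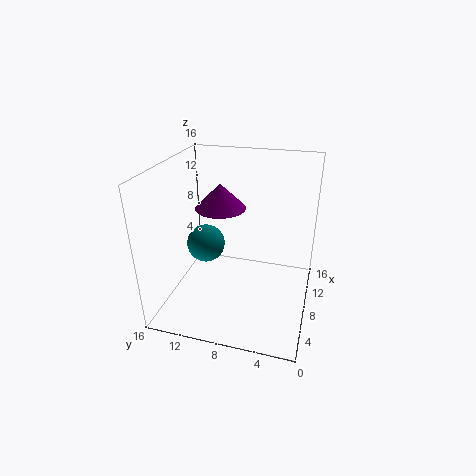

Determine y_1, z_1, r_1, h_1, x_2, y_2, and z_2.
y_1 = 11, z_1 = 10, r_1 = 3, h_1 = 3, x_2 = 6, y_2 = 11, z_2 = 8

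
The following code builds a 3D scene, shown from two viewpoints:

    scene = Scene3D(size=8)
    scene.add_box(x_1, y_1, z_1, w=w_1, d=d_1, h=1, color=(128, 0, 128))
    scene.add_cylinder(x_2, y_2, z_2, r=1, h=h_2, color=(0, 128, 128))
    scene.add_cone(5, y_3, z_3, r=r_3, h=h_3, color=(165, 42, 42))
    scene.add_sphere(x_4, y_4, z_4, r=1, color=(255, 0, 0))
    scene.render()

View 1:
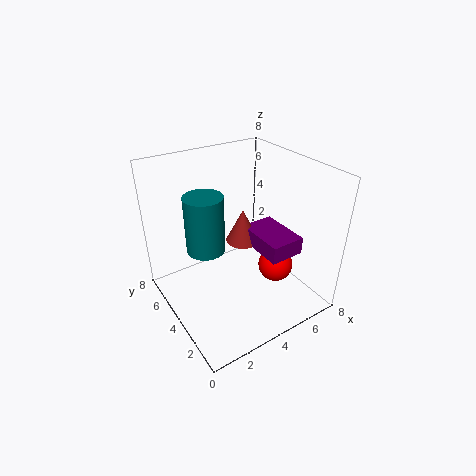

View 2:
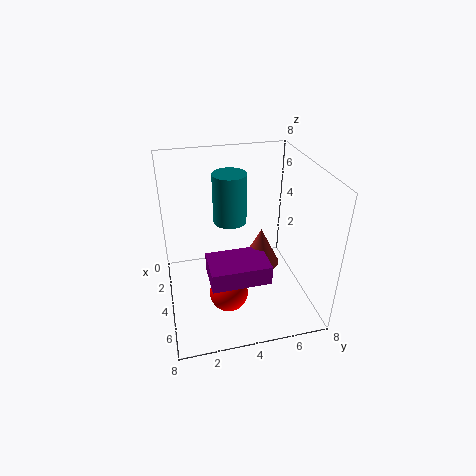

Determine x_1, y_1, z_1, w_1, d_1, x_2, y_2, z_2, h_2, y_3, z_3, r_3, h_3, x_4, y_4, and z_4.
x_1 = 5
y_1 = 2
z_1 = 3
w_1 = 2
d_1 = 3
x_2 = 2
y_2 = 4
z_2 = 4
h_2 = 3
y_3 = 5
z_3 = 3
r_3 = 1
h_3 = 2
x_4 = 6
y_4 = 3
z_4 = 2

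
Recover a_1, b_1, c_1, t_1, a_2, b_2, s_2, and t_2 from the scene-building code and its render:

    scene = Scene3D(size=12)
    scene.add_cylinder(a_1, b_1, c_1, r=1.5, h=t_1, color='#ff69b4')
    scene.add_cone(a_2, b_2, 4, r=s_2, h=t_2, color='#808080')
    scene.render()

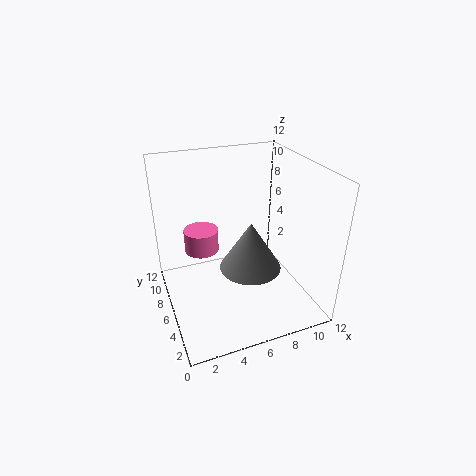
a_1 = 3.5
b_1 = 8.5
c_1 = 4
t_1 = 2
a_2 = 6.5
b_2 = 4.5
s_2 = 2.5
t_2 = 4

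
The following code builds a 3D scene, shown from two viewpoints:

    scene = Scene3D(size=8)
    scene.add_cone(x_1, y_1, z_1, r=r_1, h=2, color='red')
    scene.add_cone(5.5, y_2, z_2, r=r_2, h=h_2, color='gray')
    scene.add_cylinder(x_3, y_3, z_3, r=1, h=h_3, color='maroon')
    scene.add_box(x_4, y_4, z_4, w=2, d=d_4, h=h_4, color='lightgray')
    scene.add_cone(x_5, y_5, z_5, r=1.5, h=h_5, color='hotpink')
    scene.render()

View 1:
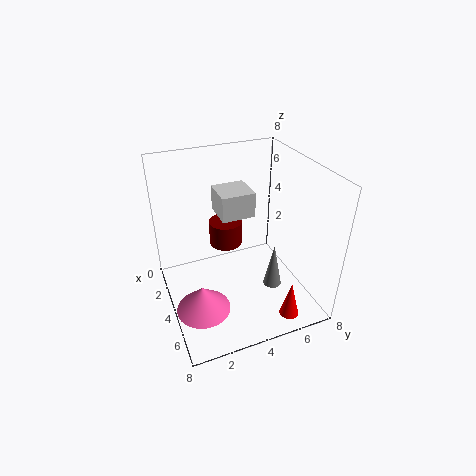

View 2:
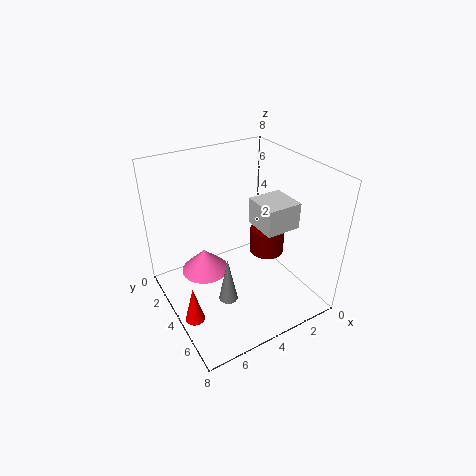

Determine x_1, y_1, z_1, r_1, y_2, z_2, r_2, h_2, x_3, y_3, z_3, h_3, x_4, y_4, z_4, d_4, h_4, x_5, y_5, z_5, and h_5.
x_1 = 7.5
y_1 = 5.5
z_1 = 1
r_1 = 0.5
y_2 = 5.5
z_2 = 1.5
r_2 = 0.5
h_2 = 2.5
x_3 = 2
y_3 = 4
z_3 = 2.5
h_3 = 1.5
x_4 = 1
y_4 = 3.5
z_4 = 4.5
d_4 = 2
h_4 = 1.5
x_5 = 5
y_5 = 1.5
z_5 = 0.5
h_5 = 1.5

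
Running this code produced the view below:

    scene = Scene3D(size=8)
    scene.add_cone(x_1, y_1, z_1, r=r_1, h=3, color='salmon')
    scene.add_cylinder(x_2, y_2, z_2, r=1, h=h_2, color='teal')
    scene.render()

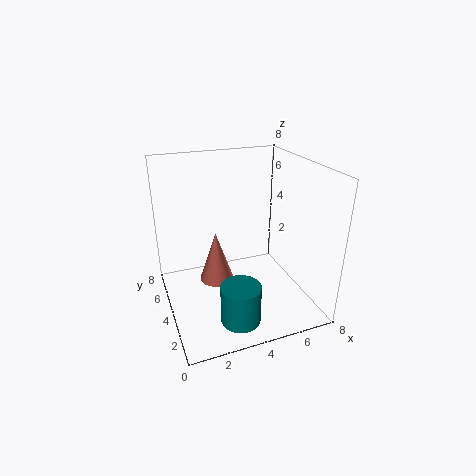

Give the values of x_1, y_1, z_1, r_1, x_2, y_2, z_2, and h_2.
x_1 = 3
y_1 = 5
z_1 = 1
r_1 = 1
x_2 = 3
y_2 = 1
z_2 = 1
h_2 = 2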